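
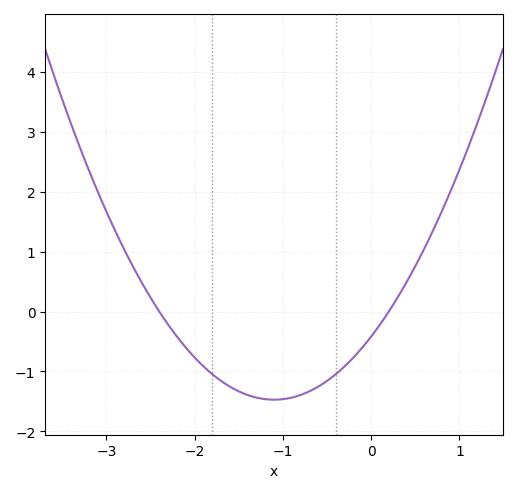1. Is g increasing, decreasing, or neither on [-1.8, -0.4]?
neither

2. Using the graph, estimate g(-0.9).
-1.4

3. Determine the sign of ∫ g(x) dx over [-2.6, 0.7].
negative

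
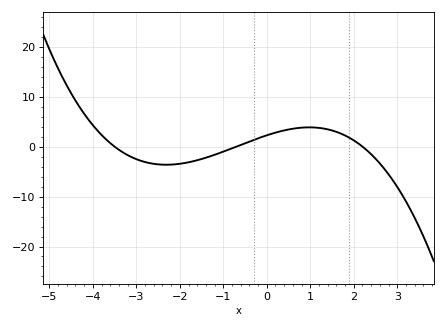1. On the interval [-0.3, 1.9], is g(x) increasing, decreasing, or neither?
neither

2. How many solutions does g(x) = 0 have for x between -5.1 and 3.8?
3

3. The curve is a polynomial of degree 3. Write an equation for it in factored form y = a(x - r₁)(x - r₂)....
y = -0.42(x + 3.5)(x + 0.7)(x - 2.2)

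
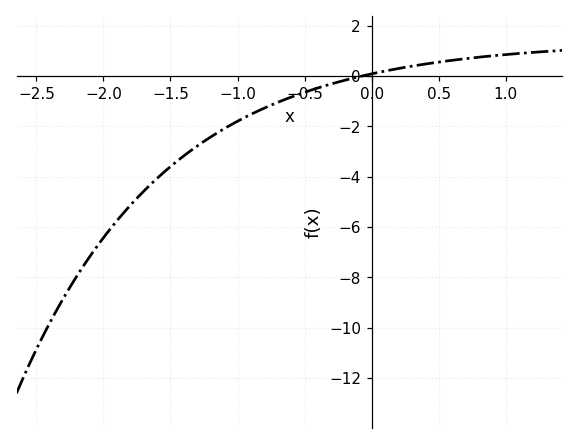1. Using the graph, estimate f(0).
0.09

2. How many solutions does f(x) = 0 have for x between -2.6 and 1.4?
1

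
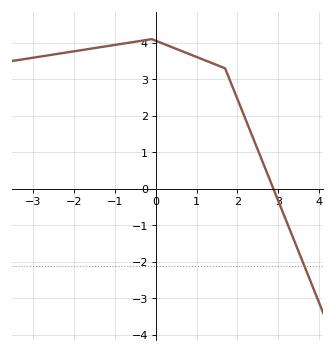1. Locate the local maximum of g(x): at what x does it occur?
-0.1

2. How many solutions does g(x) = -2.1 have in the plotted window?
1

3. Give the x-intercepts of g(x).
2.88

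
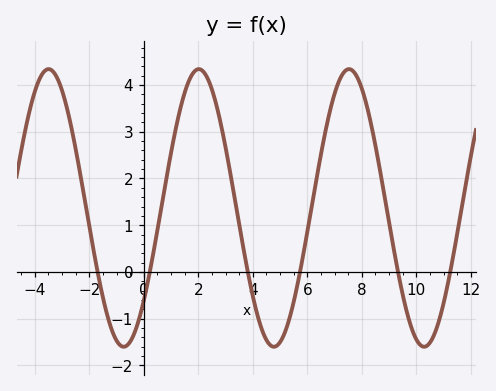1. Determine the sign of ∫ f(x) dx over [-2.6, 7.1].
positive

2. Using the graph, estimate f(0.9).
2.24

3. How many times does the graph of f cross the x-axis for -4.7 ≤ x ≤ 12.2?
6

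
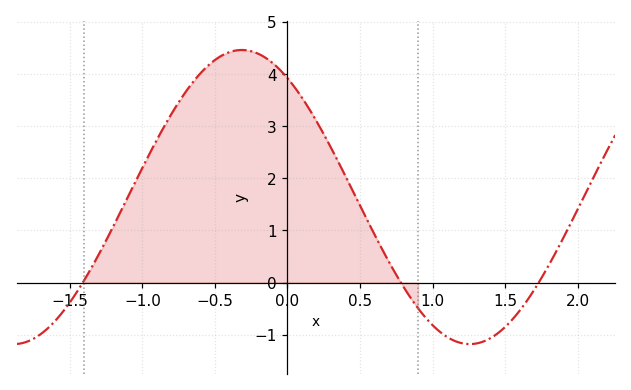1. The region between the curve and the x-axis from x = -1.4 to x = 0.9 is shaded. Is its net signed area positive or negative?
positive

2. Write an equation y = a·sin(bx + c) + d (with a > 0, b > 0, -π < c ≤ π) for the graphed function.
y = 2.82sin(2x + 2.2) + 1.64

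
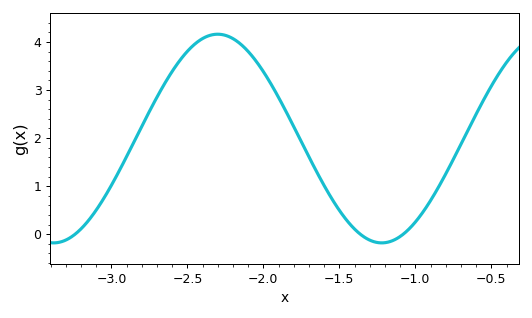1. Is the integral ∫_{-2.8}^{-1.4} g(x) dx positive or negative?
positive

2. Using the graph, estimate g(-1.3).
-0.123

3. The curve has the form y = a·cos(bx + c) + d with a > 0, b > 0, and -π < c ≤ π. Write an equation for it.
y = 2.17cos(2.91x + 0.412) + 1.99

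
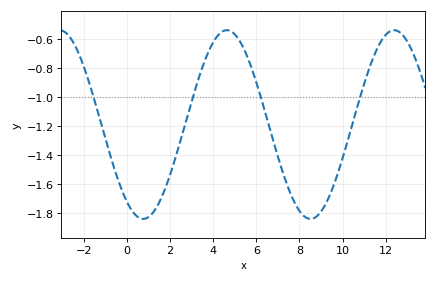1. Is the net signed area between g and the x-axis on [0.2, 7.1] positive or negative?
negative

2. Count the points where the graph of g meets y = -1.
4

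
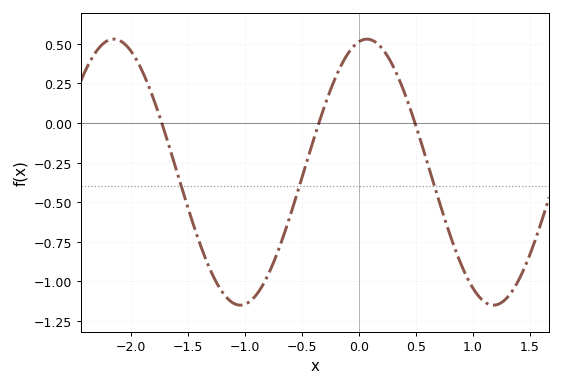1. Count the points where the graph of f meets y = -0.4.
3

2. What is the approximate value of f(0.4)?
0.2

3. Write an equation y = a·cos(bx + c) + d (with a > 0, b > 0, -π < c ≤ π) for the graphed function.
y = 0.84cos(2.8x - 0.2) - 0.31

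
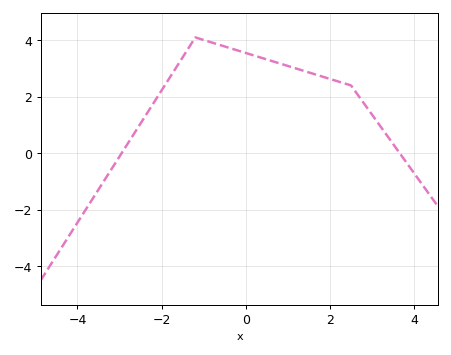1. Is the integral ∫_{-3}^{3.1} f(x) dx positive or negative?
positive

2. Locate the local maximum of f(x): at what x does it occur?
-1.2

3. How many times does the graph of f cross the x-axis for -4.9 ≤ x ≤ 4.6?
2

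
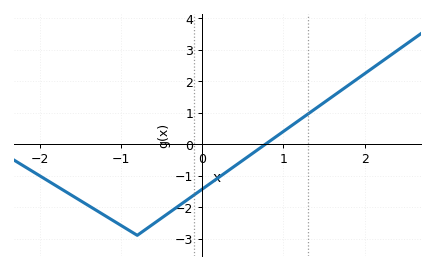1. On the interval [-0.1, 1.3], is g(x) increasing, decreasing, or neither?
increasing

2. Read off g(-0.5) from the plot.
-2.4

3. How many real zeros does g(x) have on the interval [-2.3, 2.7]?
1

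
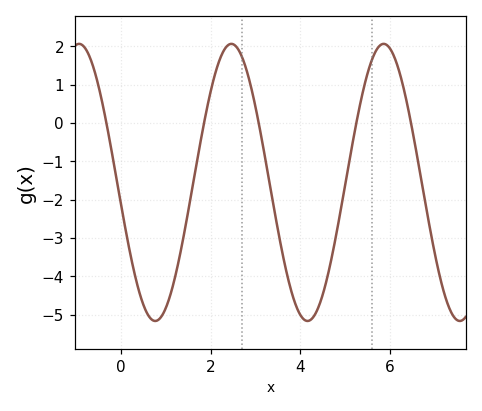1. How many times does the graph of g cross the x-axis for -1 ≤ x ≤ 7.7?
5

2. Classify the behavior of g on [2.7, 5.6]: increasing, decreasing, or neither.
neither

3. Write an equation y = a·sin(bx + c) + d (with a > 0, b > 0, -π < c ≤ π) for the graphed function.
y = 3.61sin(1.9x - 3) - 1.55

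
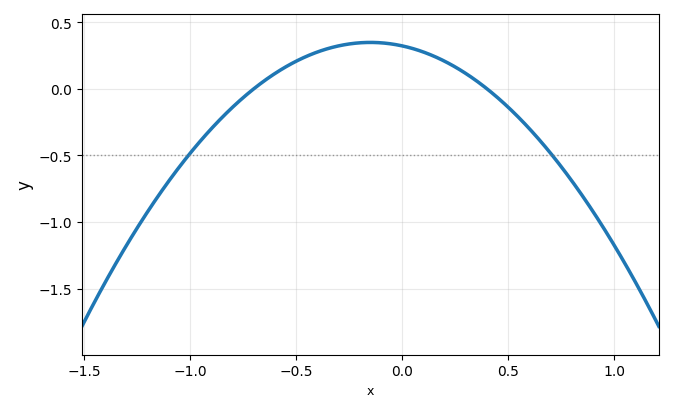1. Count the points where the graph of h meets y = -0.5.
2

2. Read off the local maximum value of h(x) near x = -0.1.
0.35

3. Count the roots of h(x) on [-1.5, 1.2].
2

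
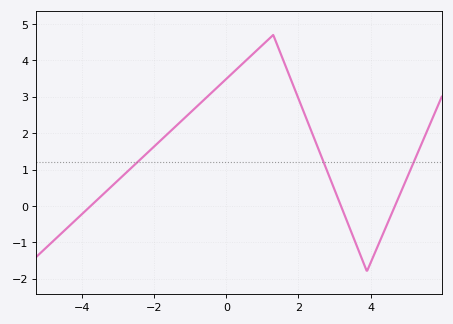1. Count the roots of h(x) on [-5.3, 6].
3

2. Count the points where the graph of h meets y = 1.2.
3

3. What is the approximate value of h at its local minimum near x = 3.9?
-1.8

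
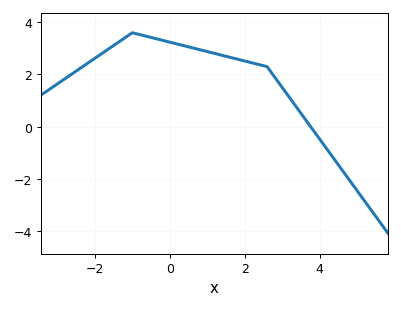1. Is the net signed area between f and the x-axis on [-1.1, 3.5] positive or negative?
positive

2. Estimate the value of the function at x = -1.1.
3.6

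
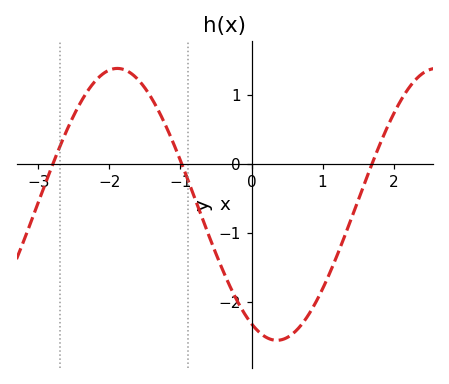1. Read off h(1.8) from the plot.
0.3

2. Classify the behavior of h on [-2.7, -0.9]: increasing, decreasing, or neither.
neither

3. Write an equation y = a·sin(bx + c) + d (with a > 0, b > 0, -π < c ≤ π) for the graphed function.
y = 1.97sin(1.4x - 2.1) - 0.59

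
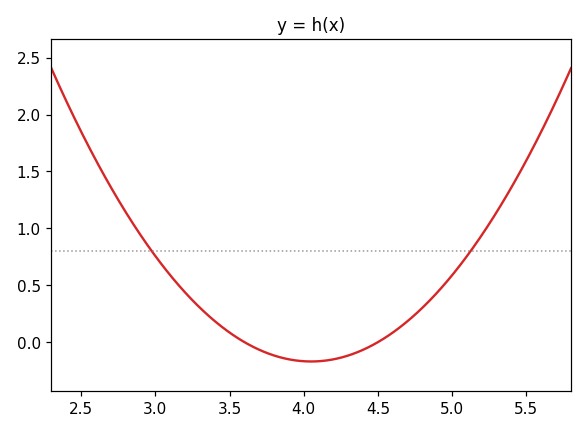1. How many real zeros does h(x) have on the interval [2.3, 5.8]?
2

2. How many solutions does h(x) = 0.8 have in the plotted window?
2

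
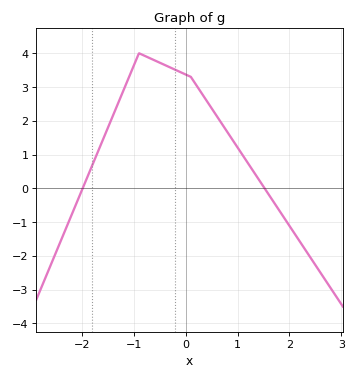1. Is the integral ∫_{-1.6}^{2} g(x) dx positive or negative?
positive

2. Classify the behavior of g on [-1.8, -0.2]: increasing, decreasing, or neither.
neither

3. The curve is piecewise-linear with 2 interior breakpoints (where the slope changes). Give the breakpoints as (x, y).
(-0.9, 4); (0.1, 3.3)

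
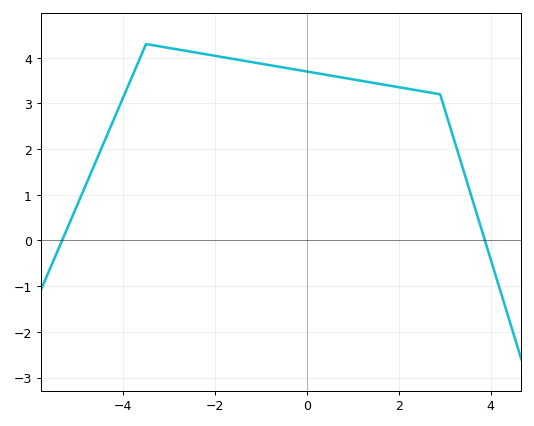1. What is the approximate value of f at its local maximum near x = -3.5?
4.3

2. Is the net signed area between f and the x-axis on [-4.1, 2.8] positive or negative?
positive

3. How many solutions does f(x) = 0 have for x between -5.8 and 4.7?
2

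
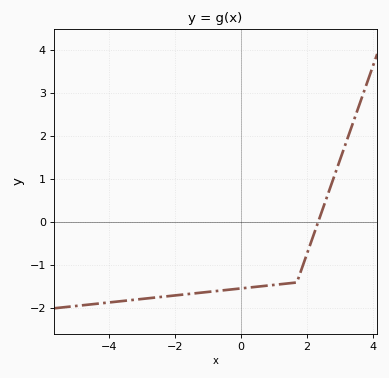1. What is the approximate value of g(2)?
-0.7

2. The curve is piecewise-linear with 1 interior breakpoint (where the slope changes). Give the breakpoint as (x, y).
(1.7, -1.4)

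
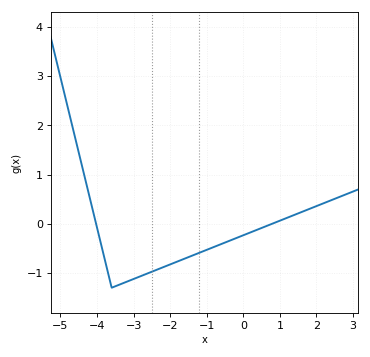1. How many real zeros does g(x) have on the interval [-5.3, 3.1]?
2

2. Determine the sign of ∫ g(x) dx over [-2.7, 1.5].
negative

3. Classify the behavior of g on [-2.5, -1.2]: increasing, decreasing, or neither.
increasing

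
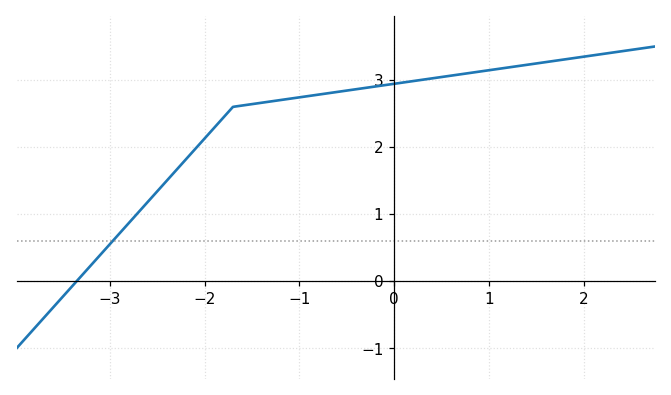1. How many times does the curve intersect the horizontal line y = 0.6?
1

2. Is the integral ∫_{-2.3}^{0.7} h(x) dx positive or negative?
positive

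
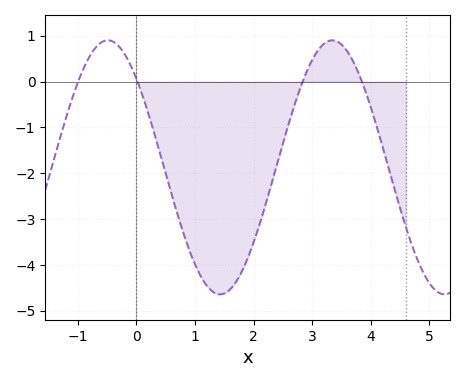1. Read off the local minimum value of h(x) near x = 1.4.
-4.64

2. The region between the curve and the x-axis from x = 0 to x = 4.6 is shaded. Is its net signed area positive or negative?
negative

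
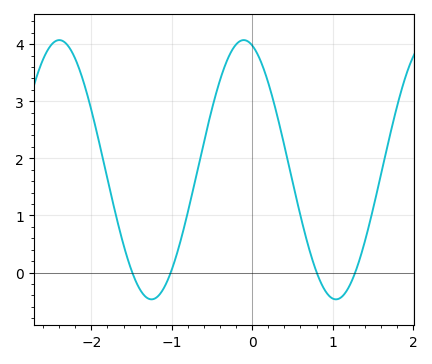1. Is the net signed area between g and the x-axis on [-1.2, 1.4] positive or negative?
positive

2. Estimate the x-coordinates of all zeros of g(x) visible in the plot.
-1.49, -1.01, 0.802, 1.28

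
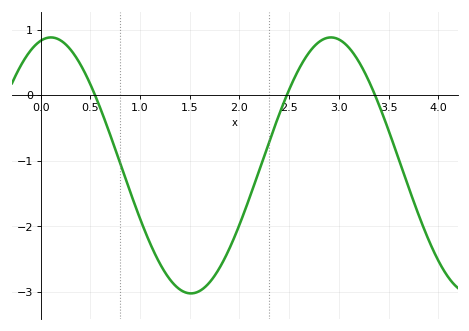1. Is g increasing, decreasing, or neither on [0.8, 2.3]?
neither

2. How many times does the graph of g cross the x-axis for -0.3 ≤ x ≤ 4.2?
3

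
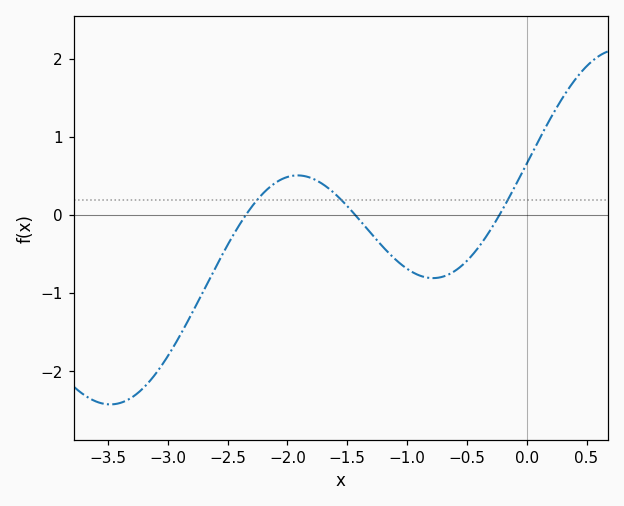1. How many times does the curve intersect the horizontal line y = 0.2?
3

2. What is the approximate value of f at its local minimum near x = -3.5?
-2.42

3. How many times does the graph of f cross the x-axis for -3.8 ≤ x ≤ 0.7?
3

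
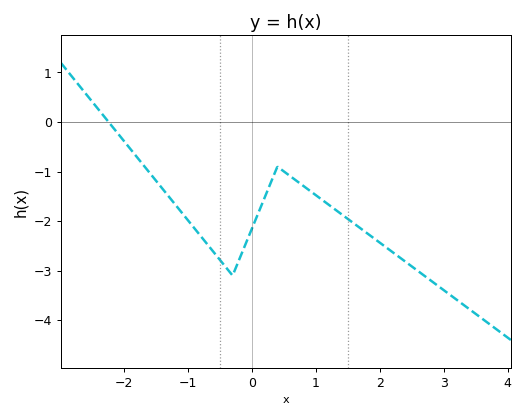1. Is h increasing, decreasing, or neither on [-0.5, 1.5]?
neither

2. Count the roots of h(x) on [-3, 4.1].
1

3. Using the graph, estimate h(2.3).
-2.72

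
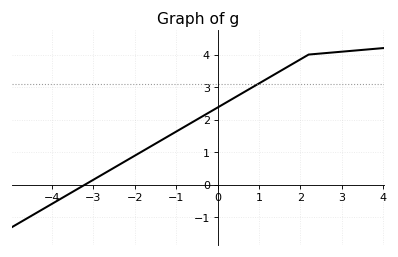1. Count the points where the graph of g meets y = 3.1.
1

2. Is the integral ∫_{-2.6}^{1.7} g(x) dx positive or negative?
positive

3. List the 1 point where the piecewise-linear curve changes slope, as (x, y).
(2.2, 4)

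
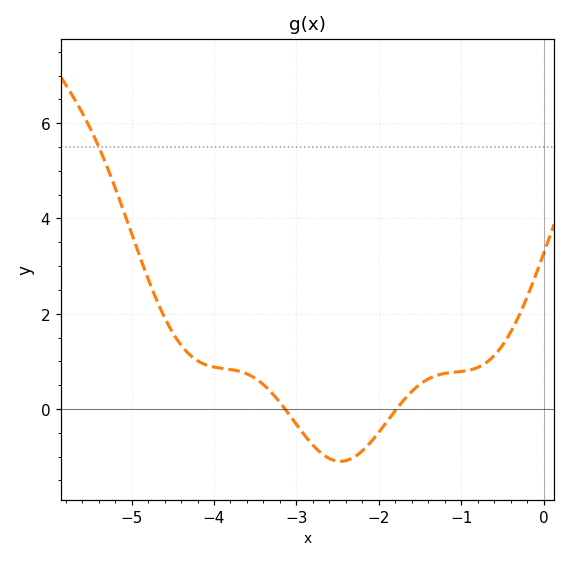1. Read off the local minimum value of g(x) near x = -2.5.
-1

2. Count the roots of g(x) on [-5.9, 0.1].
2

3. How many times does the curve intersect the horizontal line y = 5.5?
1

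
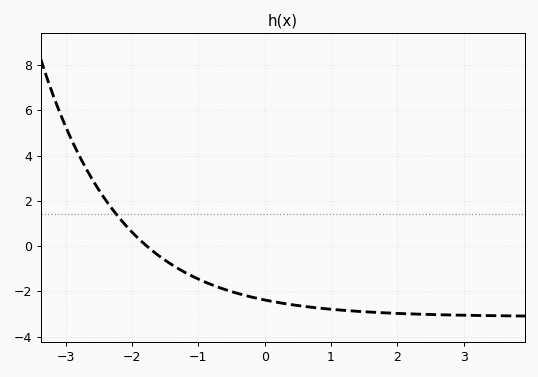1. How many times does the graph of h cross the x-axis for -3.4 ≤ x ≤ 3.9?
1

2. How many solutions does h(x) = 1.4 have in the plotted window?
1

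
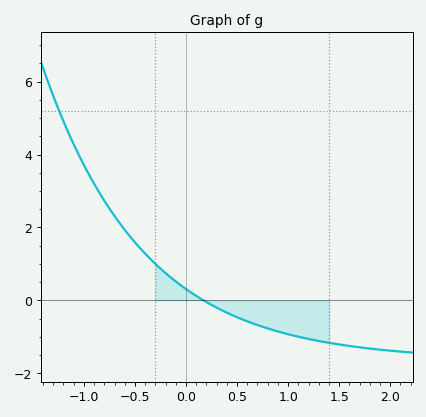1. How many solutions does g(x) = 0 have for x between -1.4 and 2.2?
1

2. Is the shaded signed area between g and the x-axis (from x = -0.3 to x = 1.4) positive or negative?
negative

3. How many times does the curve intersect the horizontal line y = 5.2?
1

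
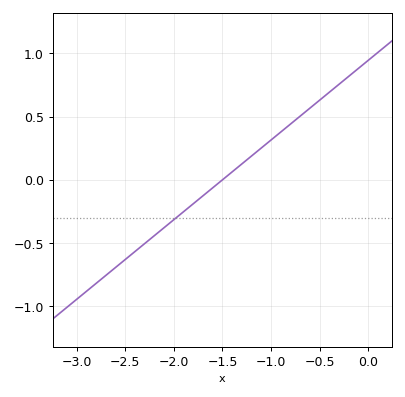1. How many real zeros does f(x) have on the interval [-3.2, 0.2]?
1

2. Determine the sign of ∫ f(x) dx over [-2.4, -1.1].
negative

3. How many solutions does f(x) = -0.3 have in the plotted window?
1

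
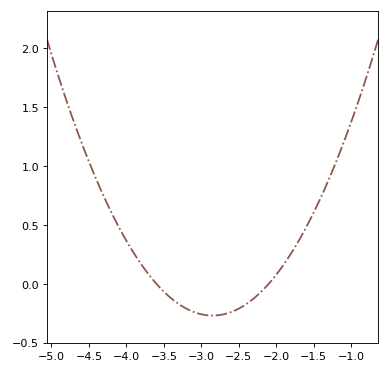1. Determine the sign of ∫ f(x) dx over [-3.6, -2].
negative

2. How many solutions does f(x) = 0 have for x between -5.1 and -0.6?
2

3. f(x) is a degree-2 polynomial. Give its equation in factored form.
y = 0.48(x + 3.6)(x + 2.1)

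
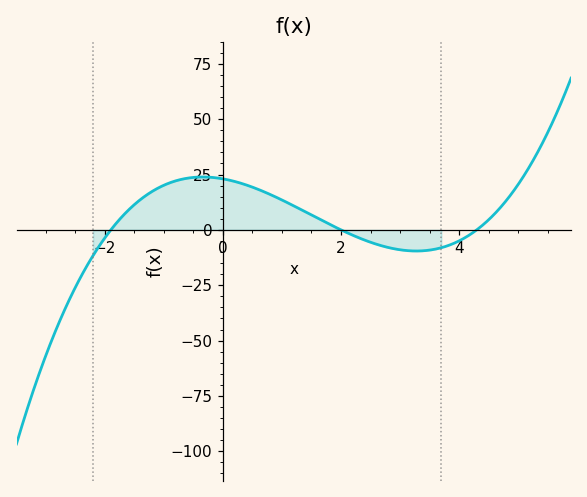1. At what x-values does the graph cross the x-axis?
-1.9, 2, 4.3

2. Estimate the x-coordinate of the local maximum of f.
-0.341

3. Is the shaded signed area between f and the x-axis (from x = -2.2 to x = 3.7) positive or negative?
positive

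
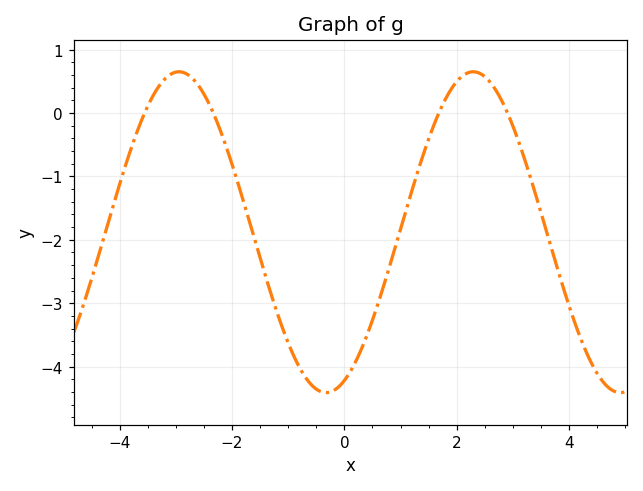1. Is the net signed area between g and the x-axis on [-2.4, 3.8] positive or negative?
negative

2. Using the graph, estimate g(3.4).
-1.27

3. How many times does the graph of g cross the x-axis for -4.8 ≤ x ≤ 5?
4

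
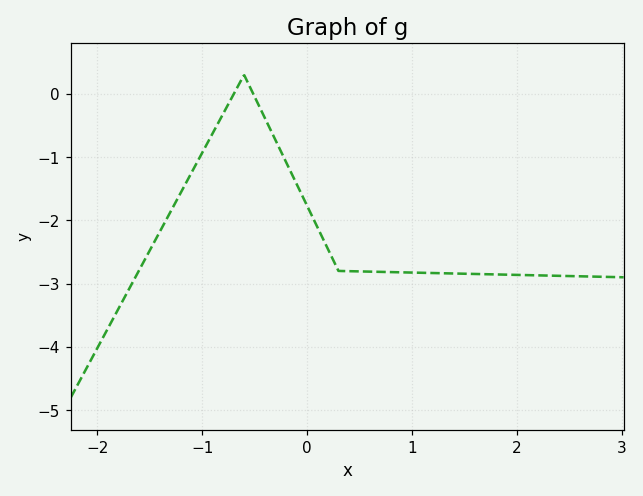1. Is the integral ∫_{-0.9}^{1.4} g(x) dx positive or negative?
negative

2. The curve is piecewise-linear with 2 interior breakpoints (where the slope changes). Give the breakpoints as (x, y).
(-0.6, 0.3); (0.3, -2.8)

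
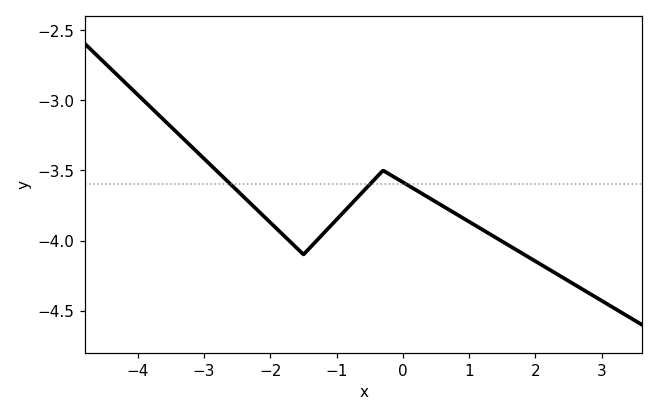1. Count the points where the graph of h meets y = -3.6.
3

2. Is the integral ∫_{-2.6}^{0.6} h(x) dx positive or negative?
negative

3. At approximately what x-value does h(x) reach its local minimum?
-1.6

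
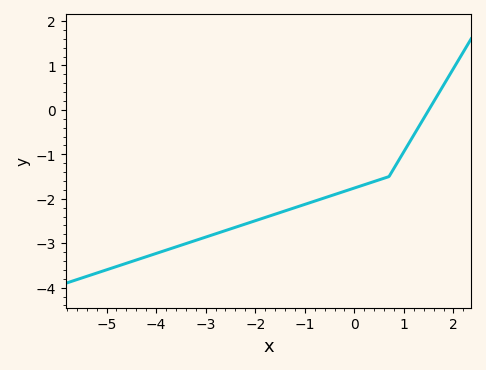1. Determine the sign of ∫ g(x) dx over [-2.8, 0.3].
negative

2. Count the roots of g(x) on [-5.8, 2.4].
1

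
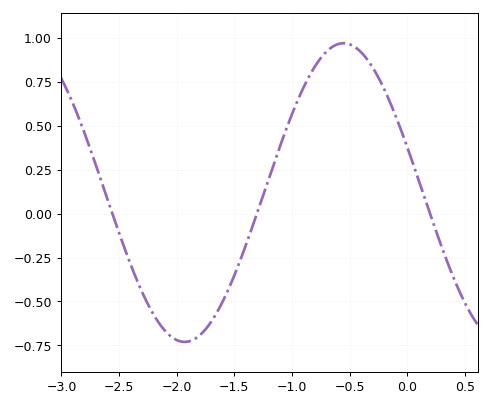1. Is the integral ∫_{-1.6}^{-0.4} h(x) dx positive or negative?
positive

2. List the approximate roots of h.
-2.55, -1.3, 0.2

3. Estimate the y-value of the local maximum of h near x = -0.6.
0.96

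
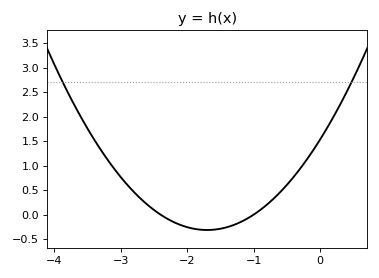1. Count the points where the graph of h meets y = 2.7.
2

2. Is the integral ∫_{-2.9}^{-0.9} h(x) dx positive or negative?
negative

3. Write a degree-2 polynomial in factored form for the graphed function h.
y = 0.64(x + 2.4)(x + 1)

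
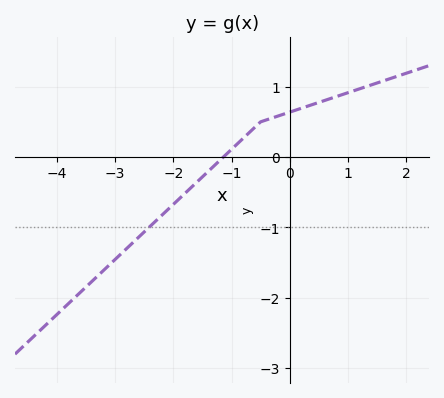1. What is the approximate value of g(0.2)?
0.7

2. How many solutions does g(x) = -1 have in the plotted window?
1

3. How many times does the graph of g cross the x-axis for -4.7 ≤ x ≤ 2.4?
1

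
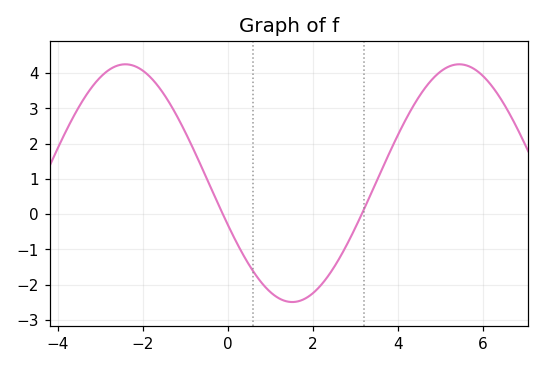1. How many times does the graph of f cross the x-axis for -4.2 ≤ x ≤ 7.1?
2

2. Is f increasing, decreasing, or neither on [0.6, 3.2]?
neither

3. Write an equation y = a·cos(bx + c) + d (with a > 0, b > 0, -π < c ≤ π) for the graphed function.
y = 3.37cos(0.8x + 1.9) + 0.88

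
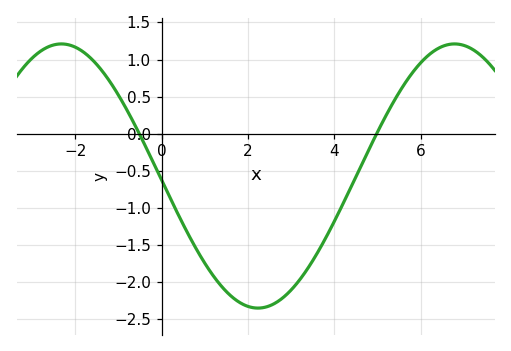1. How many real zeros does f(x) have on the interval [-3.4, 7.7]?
2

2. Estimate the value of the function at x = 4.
-1.2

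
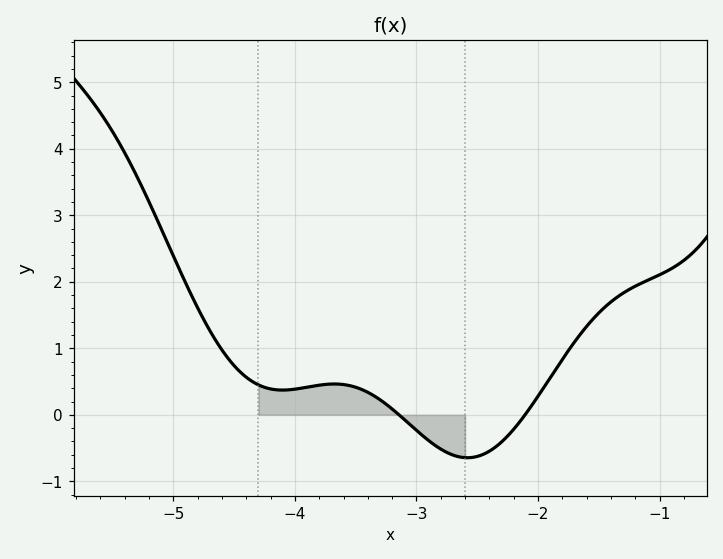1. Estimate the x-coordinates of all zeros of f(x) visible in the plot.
-3.14, -2.11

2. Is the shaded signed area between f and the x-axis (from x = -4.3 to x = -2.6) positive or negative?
positive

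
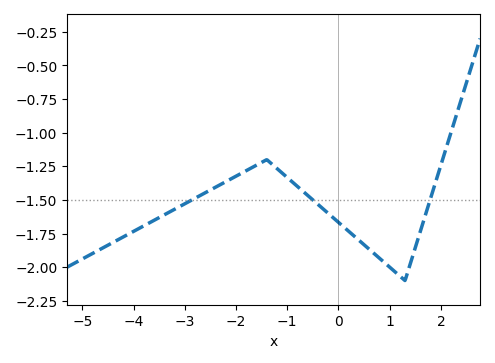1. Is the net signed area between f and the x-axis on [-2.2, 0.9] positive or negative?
negative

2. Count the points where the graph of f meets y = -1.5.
3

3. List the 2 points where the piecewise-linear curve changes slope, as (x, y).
(-1.4, -1.2); (1.3, -2.1)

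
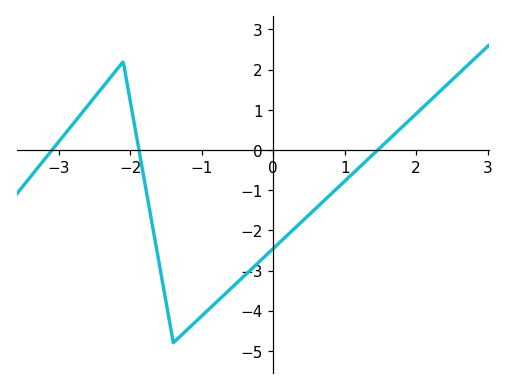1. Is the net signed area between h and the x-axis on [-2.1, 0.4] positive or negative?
negative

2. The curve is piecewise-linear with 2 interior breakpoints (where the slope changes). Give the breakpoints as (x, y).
(-2.1, 2.2); (-1.4, -4.8)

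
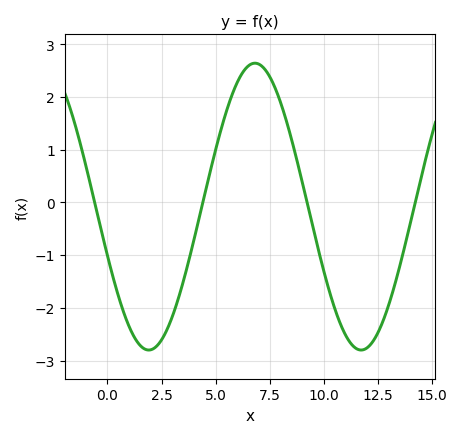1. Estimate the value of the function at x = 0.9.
-2.3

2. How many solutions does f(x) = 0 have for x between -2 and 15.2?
4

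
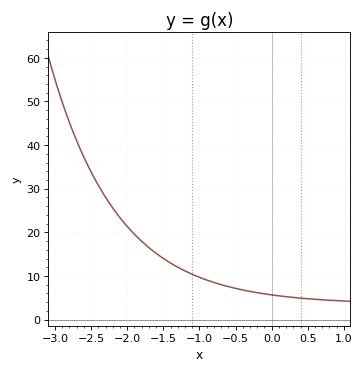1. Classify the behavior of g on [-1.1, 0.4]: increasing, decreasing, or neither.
decreasing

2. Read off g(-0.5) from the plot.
7.17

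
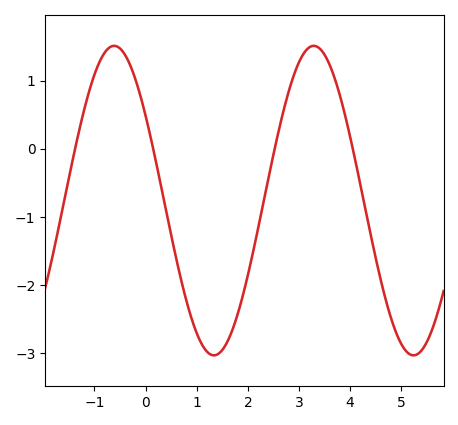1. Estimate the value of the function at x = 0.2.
-0.179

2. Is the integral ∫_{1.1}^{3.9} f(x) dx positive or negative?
negative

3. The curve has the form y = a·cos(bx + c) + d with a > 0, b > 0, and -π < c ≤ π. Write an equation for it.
y = 2.27cos(1.61x + 0.99) - 0.76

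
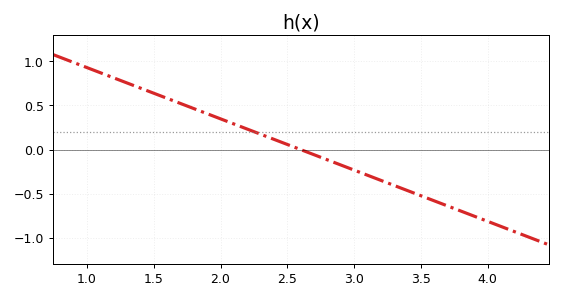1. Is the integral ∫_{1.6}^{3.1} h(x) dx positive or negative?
positive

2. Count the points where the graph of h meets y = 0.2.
1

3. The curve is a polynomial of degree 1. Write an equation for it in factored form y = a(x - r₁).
y = -0.58(x - 2.6)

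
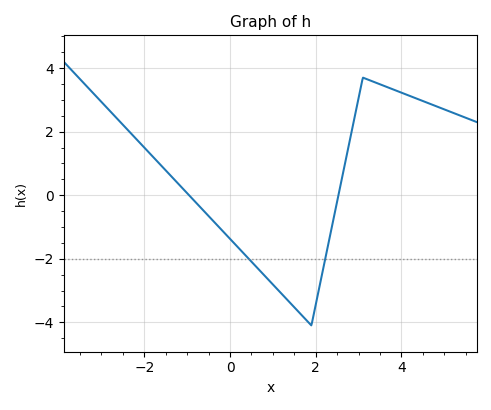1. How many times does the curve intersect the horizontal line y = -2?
2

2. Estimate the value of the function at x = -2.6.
2.36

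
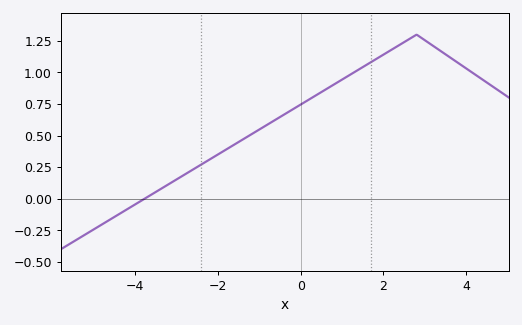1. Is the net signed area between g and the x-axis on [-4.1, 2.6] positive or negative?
positive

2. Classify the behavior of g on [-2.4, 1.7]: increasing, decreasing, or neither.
increasing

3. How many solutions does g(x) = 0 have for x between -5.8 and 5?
1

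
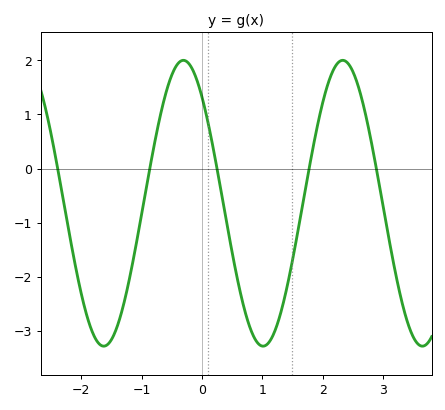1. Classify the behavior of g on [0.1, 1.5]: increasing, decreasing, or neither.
neither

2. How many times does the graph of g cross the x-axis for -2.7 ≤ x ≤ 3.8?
5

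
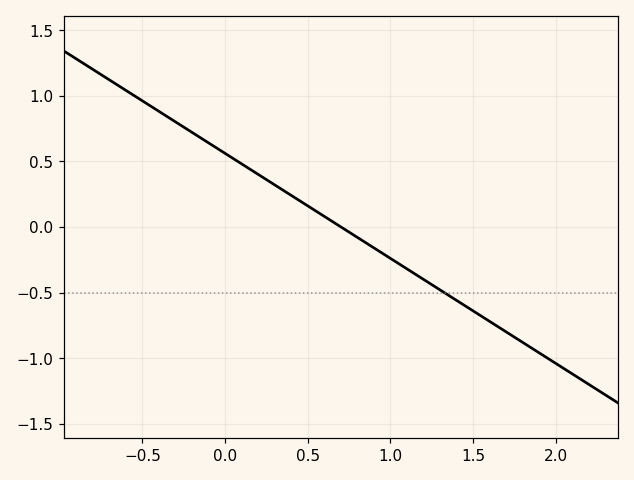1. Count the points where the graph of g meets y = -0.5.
1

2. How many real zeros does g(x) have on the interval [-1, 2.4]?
1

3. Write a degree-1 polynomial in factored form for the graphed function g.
y = -0.8(x - 0.7)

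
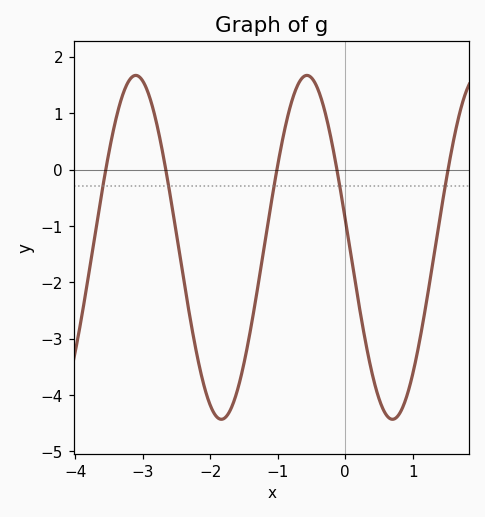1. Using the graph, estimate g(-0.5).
1.63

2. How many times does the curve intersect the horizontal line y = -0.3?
5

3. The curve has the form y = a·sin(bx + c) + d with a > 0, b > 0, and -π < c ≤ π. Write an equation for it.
y = 3.05sin(2.48x + 2.98) - 1.38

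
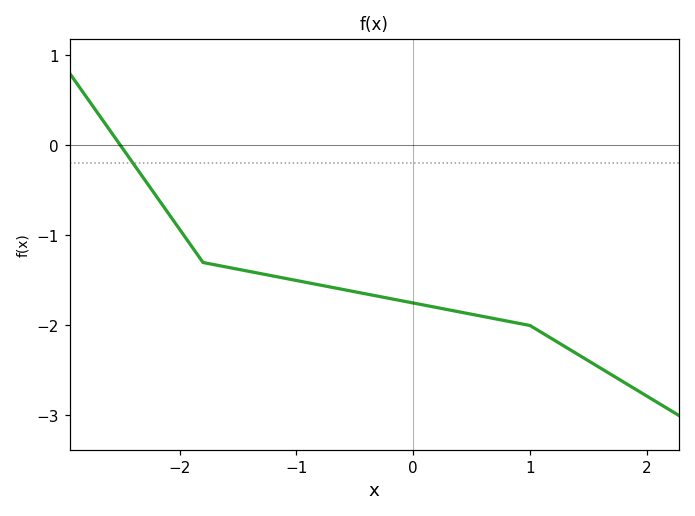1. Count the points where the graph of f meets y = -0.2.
1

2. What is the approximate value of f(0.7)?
-1.9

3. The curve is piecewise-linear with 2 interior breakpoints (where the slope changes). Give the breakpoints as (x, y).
(-1.8, -1.3); (1, -2)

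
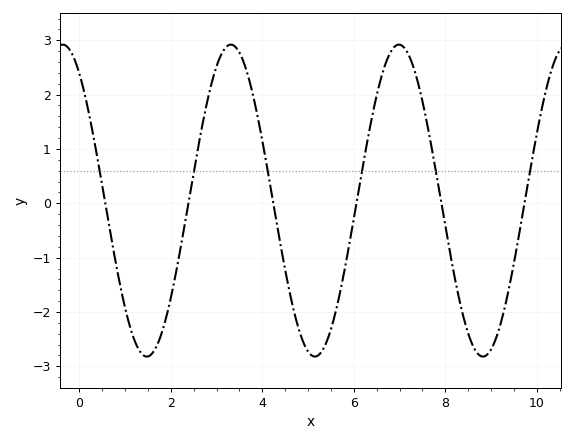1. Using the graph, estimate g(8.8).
-2.82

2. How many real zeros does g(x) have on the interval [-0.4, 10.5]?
6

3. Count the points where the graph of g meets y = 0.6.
6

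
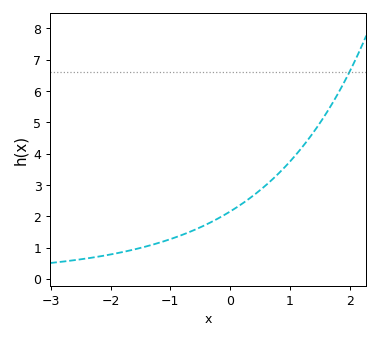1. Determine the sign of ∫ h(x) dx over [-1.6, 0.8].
positive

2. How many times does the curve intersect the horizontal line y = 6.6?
1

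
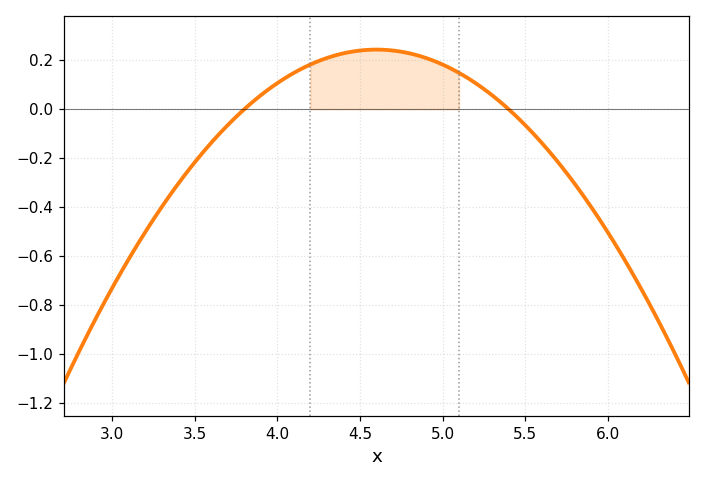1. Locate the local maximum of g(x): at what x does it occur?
4.6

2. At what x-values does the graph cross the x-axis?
3.8, 5.4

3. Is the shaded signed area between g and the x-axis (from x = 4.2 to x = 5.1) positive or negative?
positive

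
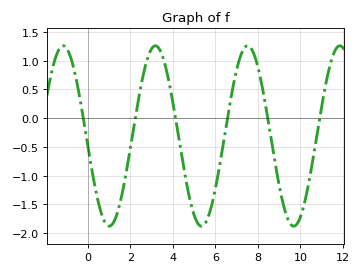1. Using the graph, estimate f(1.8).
-0.968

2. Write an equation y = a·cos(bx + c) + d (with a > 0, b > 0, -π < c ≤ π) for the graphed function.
y = 1.57cos(1.45x + 1.67) - 0.31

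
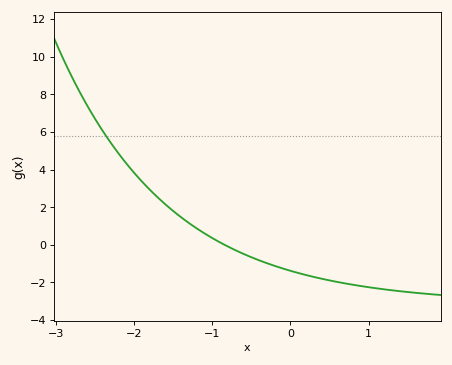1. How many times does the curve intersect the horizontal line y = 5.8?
1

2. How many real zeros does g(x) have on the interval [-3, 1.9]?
1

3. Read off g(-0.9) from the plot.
0.126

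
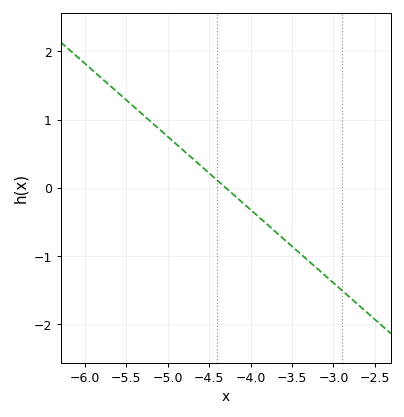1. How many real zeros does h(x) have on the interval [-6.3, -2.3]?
1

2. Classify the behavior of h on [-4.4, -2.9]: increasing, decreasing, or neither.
decreasing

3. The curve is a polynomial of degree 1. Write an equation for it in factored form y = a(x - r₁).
y = -1.07(x + 4.3)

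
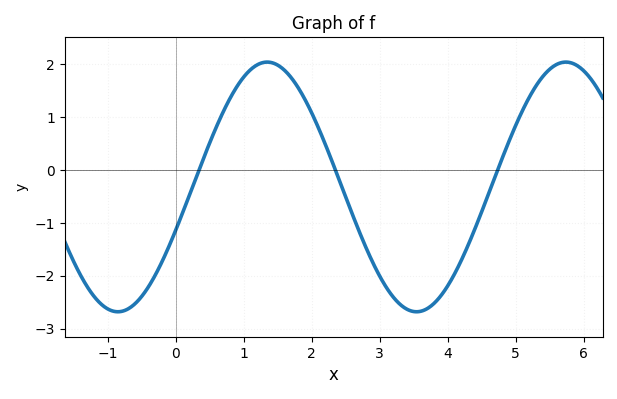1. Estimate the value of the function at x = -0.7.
-2.62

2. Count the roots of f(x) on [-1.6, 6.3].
3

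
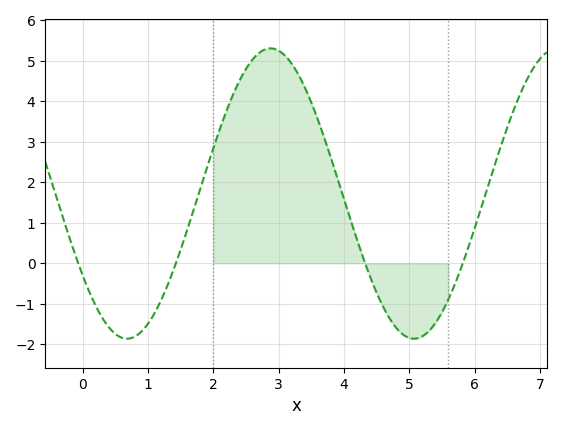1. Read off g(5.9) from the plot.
0.4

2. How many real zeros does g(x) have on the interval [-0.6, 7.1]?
4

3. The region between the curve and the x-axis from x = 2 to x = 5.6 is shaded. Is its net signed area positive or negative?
positive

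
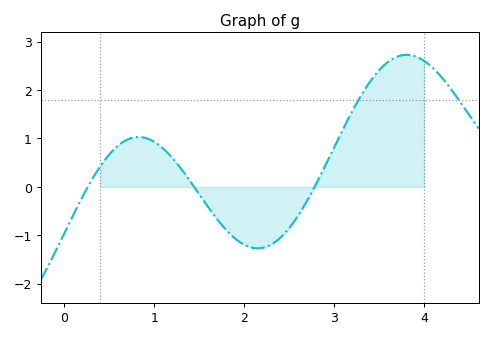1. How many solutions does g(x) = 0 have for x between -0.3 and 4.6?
3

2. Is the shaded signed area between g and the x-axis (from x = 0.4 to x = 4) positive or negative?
positive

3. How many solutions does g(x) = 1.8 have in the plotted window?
2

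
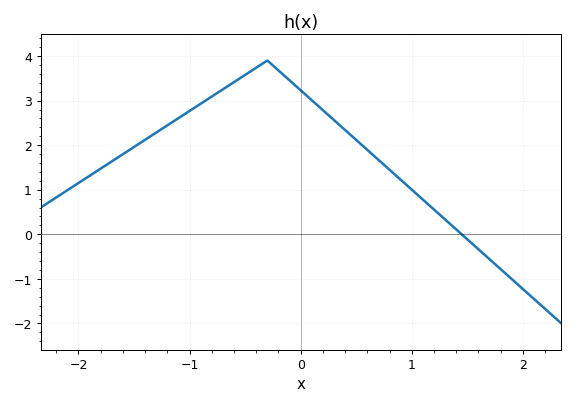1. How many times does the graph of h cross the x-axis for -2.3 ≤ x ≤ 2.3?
1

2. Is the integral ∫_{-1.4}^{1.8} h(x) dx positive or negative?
positive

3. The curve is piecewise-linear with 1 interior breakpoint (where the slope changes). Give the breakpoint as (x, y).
(-0.3, 3.9)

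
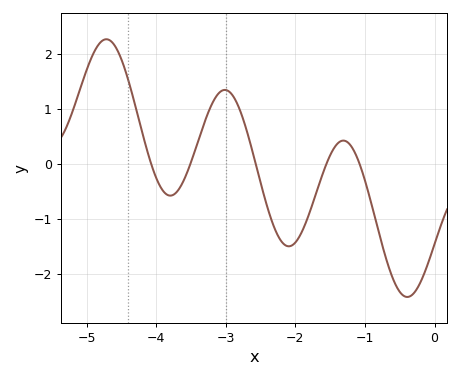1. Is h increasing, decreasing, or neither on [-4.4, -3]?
neither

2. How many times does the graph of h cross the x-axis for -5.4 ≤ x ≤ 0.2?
5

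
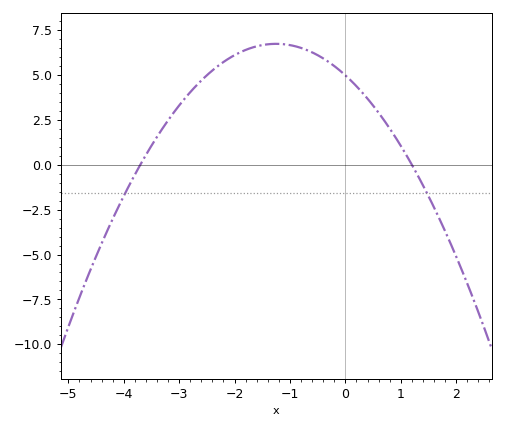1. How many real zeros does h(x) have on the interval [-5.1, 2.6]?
2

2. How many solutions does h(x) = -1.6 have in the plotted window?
2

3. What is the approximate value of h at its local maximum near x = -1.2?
6.72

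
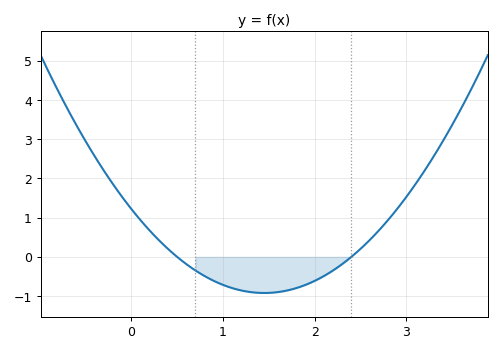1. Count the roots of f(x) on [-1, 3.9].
2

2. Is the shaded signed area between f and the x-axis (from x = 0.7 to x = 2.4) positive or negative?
negative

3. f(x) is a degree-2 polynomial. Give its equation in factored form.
y = 1.02(x - 0.5)(x - 2.4)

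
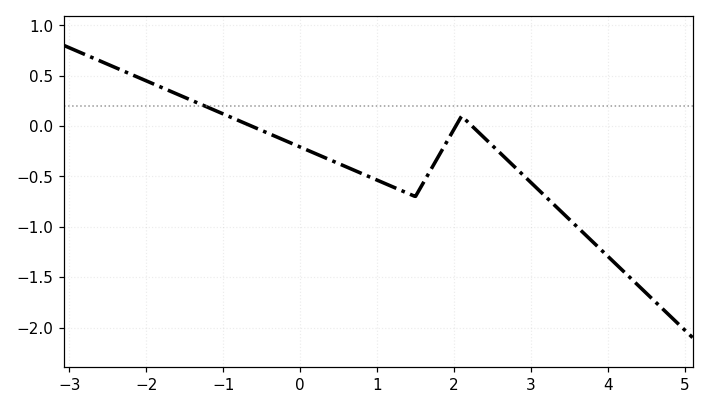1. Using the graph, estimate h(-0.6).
0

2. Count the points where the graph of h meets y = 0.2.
1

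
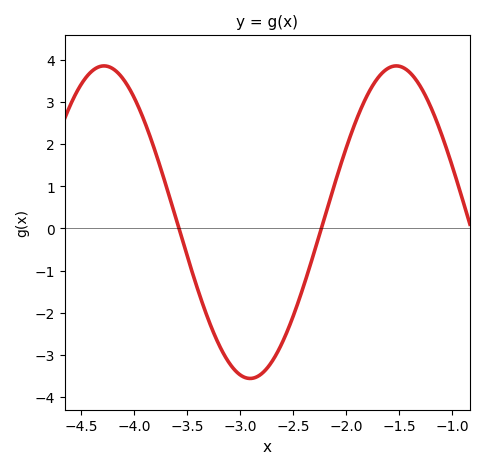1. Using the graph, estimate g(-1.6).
3.8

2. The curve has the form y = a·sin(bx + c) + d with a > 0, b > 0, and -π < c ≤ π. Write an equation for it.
y = 3.71sin(2.3x - 1.2) + 0.15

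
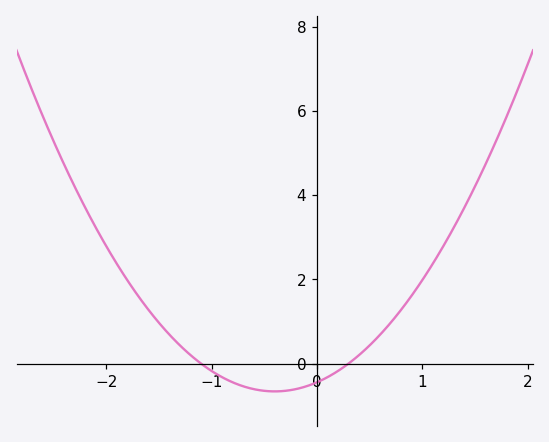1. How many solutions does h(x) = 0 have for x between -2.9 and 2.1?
2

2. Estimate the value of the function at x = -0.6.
-0.608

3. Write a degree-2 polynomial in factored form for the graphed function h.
y = 1.35(x + 1.1)(x - 0.3)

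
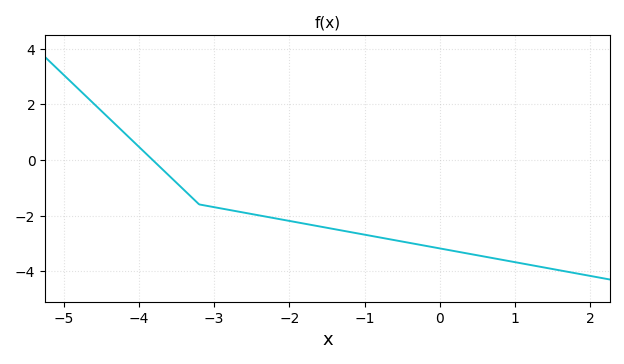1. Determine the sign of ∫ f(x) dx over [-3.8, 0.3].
negative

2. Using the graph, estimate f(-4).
0.469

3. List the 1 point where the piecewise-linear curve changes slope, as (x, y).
(-3.2, -1.6)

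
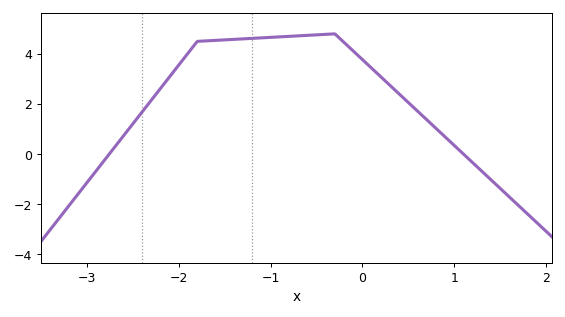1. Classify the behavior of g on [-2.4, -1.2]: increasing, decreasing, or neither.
increasing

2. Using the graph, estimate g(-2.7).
0.281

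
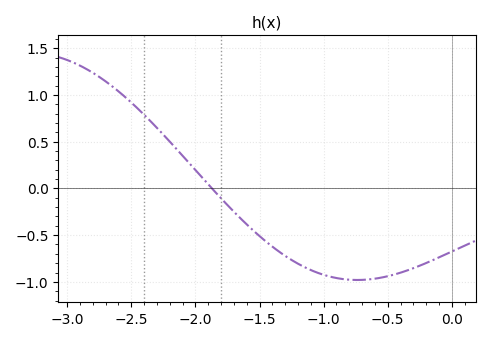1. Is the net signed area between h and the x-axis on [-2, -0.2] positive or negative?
negative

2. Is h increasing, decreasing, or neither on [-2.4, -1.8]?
decreasing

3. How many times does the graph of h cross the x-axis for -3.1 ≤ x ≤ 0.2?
1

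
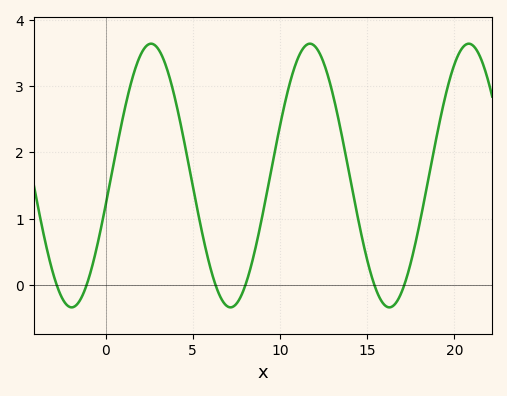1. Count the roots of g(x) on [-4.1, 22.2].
6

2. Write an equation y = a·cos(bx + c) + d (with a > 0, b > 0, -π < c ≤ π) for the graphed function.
y = 1.99cos(0.69x - 1.8) + 1.65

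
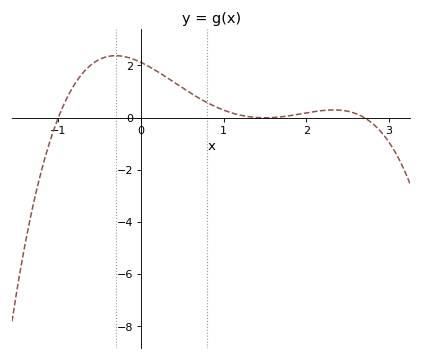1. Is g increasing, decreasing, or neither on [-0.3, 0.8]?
decreasing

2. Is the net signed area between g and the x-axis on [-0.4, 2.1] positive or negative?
positive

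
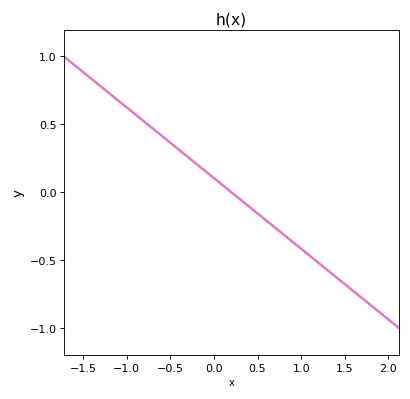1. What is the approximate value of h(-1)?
0.6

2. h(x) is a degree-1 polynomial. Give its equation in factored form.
y = -0.52(x - 0.2)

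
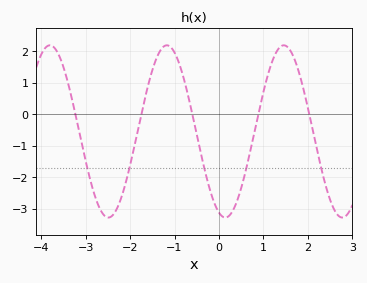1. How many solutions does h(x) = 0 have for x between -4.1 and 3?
5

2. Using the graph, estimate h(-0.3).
-1.9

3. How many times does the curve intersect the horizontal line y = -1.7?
5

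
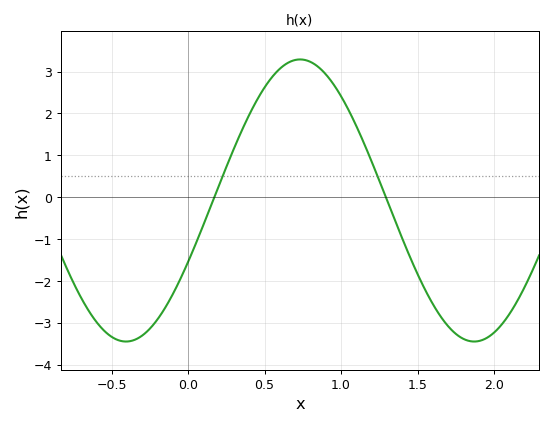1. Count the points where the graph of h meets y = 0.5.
2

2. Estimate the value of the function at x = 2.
-3.2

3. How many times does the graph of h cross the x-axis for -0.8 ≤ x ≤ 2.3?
2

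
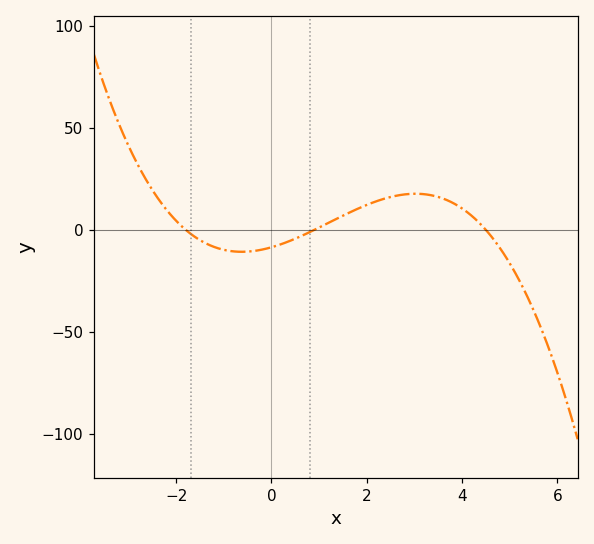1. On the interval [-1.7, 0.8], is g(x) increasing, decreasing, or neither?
neither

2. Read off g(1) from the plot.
1.15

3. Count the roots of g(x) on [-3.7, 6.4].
3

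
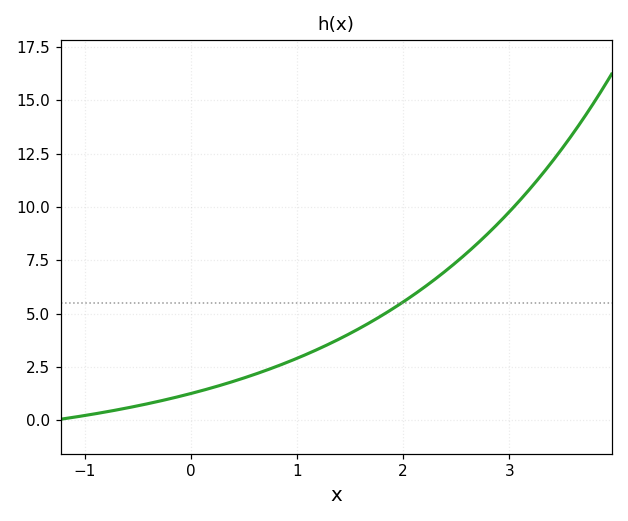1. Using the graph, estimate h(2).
5.6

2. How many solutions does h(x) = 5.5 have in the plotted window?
1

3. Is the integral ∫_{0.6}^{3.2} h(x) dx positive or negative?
positive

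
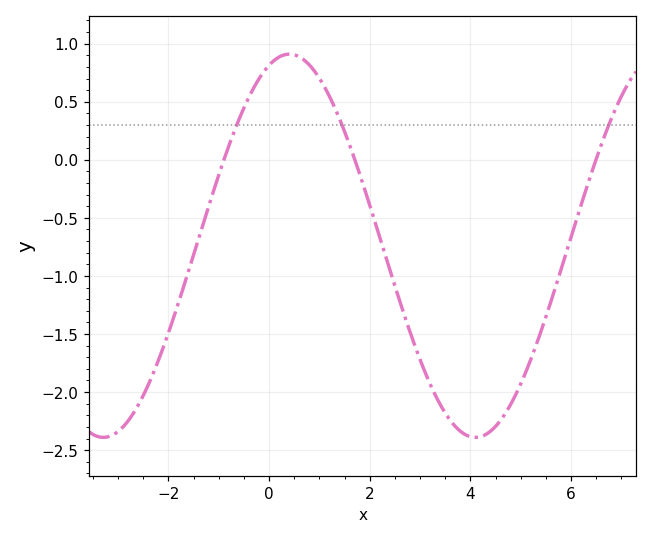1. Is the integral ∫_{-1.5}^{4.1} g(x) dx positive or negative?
negative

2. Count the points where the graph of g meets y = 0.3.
3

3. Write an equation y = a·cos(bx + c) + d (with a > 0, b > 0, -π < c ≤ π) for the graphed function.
y = 1.65cos(0.85x - 0.342) - 0.74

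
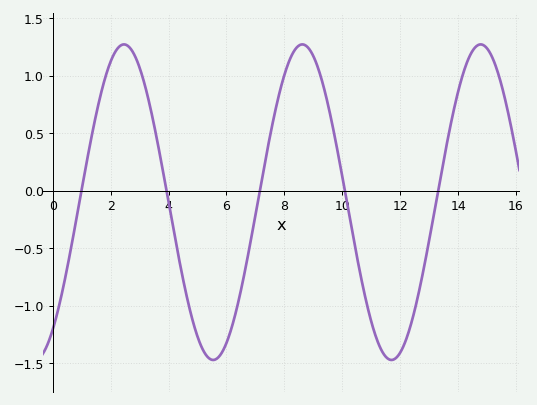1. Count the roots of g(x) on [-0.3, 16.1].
5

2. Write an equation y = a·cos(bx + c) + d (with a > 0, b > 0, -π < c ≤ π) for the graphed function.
y = 1.37cos(1x - 2.5) - 0.1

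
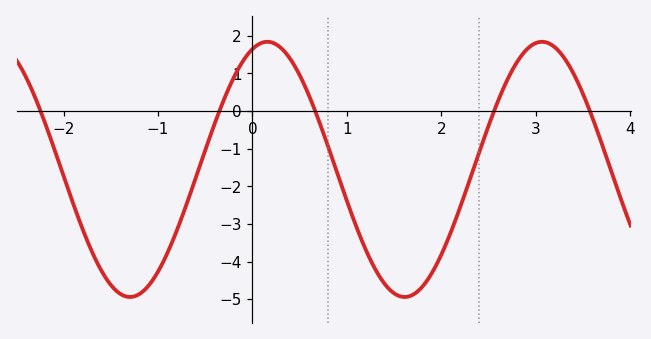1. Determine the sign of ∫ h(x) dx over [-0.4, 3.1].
negative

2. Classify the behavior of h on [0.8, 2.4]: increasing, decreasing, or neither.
neither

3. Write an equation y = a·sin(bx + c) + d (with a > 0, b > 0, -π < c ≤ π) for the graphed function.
y = 3.39sin(2.16x + 1.23) - 1.55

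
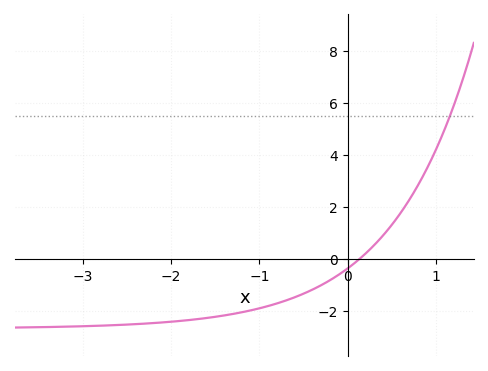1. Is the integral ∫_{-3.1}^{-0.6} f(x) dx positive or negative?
negative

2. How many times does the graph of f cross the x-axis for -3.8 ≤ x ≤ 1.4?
1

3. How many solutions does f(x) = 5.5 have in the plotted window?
1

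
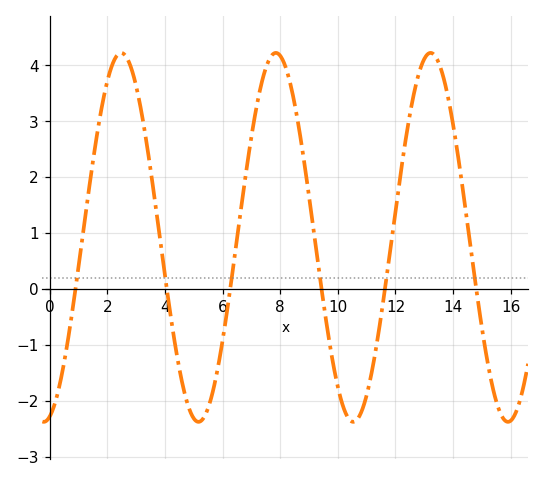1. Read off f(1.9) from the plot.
3.49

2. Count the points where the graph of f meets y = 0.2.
6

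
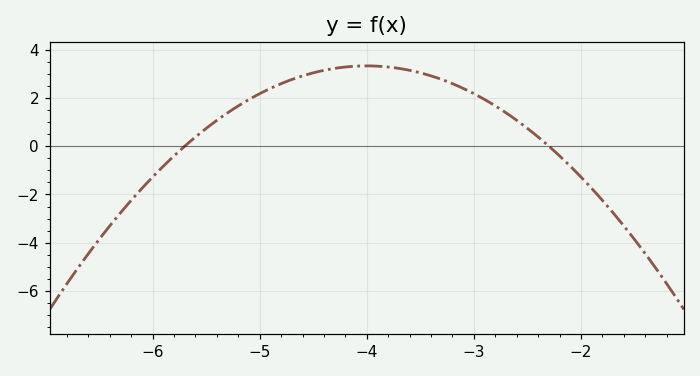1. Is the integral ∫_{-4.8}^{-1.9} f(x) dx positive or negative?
positive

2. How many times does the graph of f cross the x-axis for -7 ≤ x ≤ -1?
2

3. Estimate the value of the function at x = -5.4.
1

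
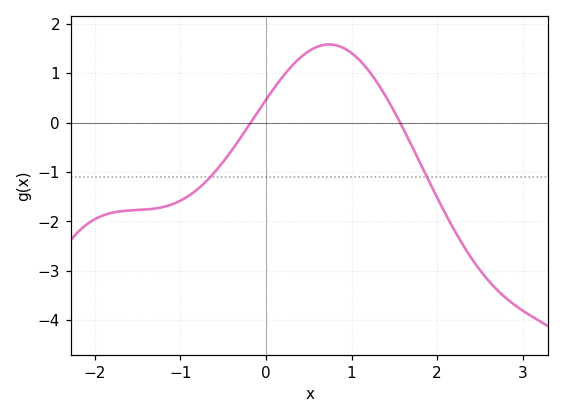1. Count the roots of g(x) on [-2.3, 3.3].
2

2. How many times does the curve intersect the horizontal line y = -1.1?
2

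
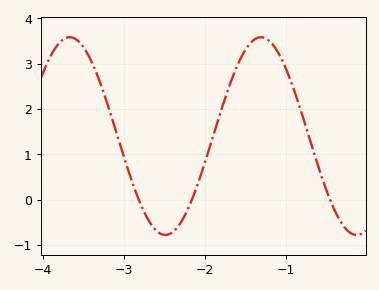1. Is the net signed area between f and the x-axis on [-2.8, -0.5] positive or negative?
positive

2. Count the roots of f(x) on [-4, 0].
3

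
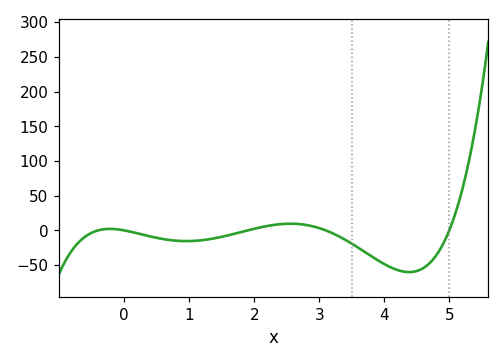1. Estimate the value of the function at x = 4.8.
-35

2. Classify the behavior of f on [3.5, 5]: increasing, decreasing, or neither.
neither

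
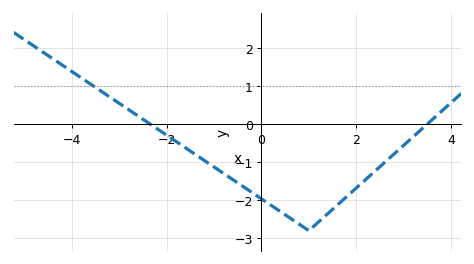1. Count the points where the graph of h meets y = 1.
1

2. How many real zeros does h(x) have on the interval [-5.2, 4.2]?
2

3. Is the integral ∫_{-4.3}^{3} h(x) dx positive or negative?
negative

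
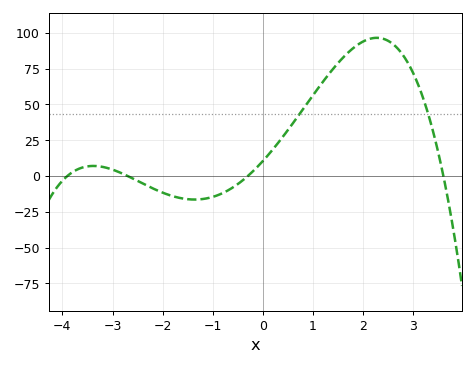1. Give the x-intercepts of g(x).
-3.9, -2.7, -0.3, 3.6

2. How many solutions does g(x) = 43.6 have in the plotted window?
2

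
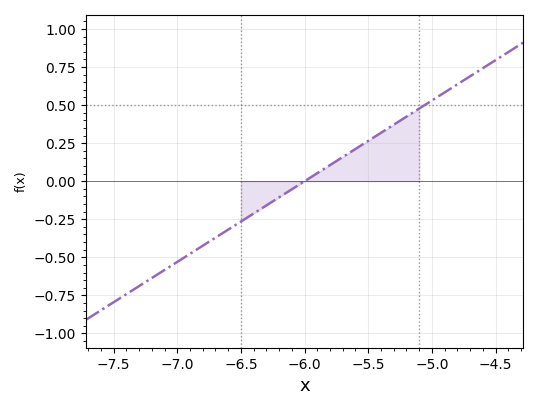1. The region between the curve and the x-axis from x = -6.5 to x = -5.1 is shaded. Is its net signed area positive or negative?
positive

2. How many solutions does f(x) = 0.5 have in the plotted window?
1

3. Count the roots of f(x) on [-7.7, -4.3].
1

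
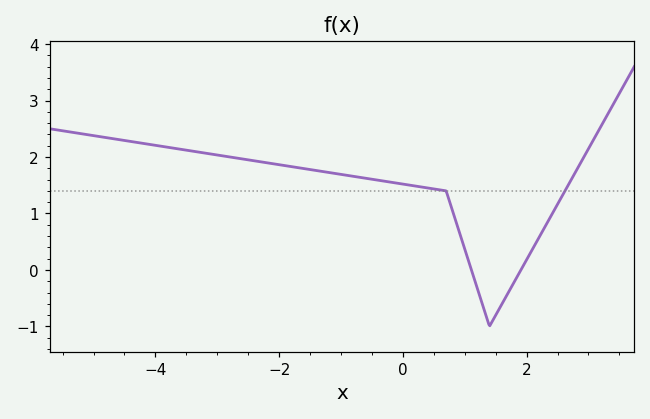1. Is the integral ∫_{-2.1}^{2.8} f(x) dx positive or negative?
positive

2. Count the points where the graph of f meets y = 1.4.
2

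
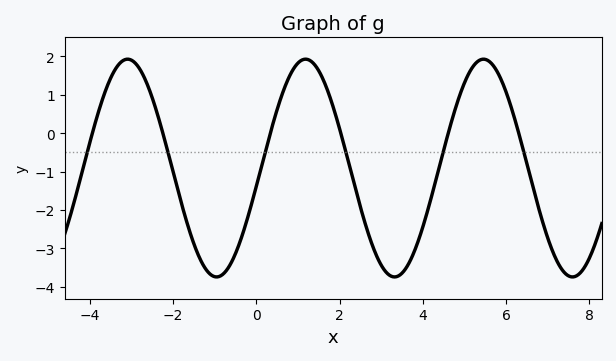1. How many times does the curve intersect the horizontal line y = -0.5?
6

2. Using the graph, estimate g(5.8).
1.58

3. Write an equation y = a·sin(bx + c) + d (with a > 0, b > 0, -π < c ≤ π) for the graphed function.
y = 2.84sin(1.47x - 0.17) - 0.91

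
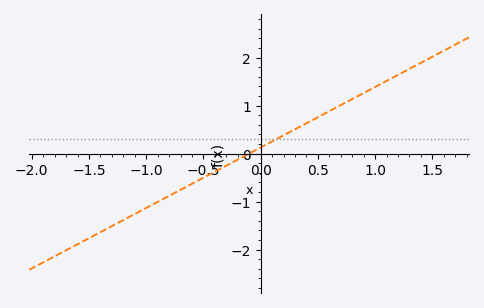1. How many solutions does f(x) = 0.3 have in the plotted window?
1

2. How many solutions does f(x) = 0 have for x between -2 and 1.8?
1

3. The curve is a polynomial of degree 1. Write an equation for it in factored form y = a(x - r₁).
y = 1.26(x + 0.1)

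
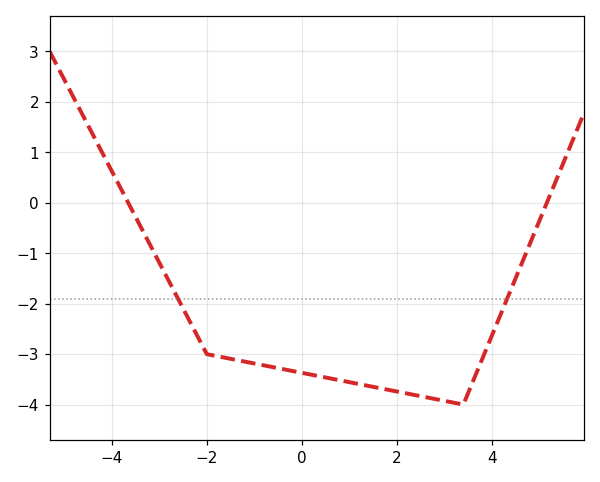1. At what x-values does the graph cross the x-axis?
-3.6, 5.2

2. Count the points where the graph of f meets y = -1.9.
2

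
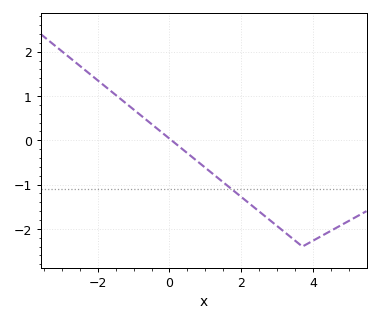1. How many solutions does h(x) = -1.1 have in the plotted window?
1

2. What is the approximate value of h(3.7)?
-2.4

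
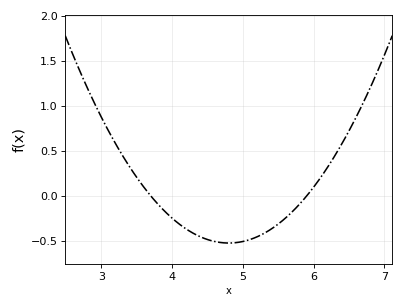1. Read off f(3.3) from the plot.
0.447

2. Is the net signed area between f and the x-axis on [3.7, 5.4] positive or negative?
negative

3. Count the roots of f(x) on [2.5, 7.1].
2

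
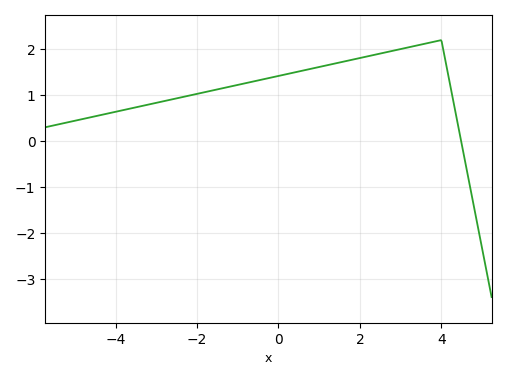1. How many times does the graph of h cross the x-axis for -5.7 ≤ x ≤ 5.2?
1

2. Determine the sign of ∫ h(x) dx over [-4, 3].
positive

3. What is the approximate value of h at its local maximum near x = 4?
2.2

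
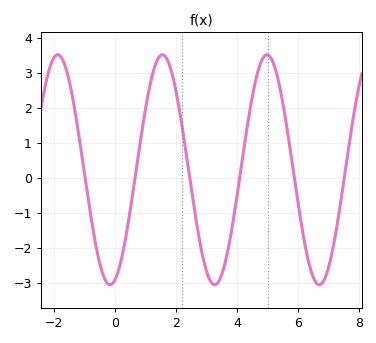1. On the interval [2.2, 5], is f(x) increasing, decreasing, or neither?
neither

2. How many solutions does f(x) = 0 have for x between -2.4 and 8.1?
6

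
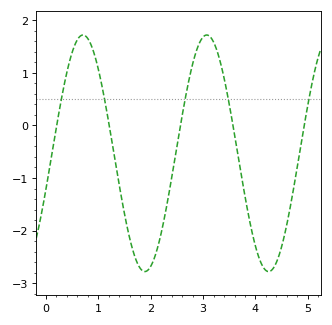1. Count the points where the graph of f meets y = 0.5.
5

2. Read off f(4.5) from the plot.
-2.3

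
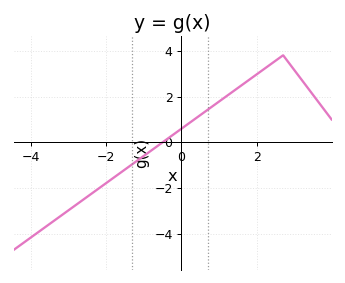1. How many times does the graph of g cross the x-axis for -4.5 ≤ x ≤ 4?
1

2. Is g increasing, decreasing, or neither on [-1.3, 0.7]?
increasing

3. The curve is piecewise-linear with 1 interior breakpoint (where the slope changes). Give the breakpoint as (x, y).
(2.7, 3.8)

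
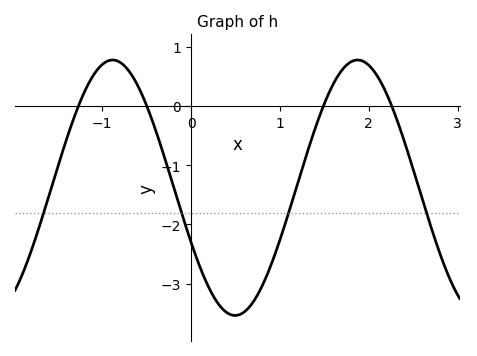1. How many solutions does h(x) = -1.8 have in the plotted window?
4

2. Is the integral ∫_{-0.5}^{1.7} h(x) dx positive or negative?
negative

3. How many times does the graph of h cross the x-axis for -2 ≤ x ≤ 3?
4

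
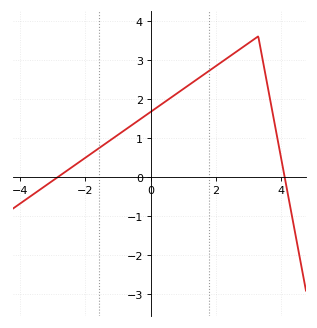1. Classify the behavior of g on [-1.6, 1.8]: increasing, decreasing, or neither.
increasing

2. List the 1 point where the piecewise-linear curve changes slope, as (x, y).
(3.3, 3.6)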